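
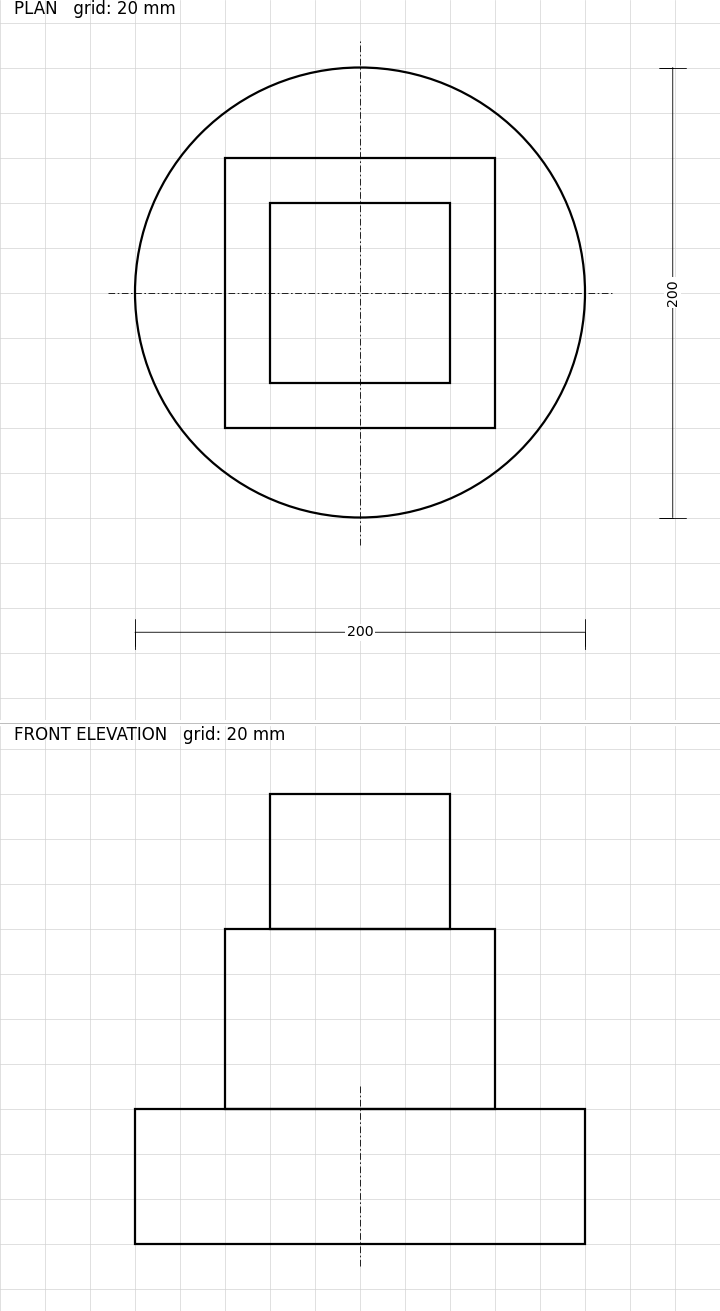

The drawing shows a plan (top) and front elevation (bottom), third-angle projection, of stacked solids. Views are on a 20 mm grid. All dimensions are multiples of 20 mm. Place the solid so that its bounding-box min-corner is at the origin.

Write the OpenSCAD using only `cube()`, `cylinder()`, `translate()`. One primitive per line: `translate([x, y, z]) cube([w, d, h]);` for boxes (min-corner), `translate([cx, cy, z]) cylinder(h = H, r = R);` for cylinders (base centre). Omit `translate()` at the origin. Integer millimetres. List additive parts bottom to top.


translate([100, 100, 0]) cylinder(h = 60, r = 100);
translate([40, 40, 60]) cube([120, 120, 80]);
translate([60, 60, 140]) cube([80, 80, 60]);


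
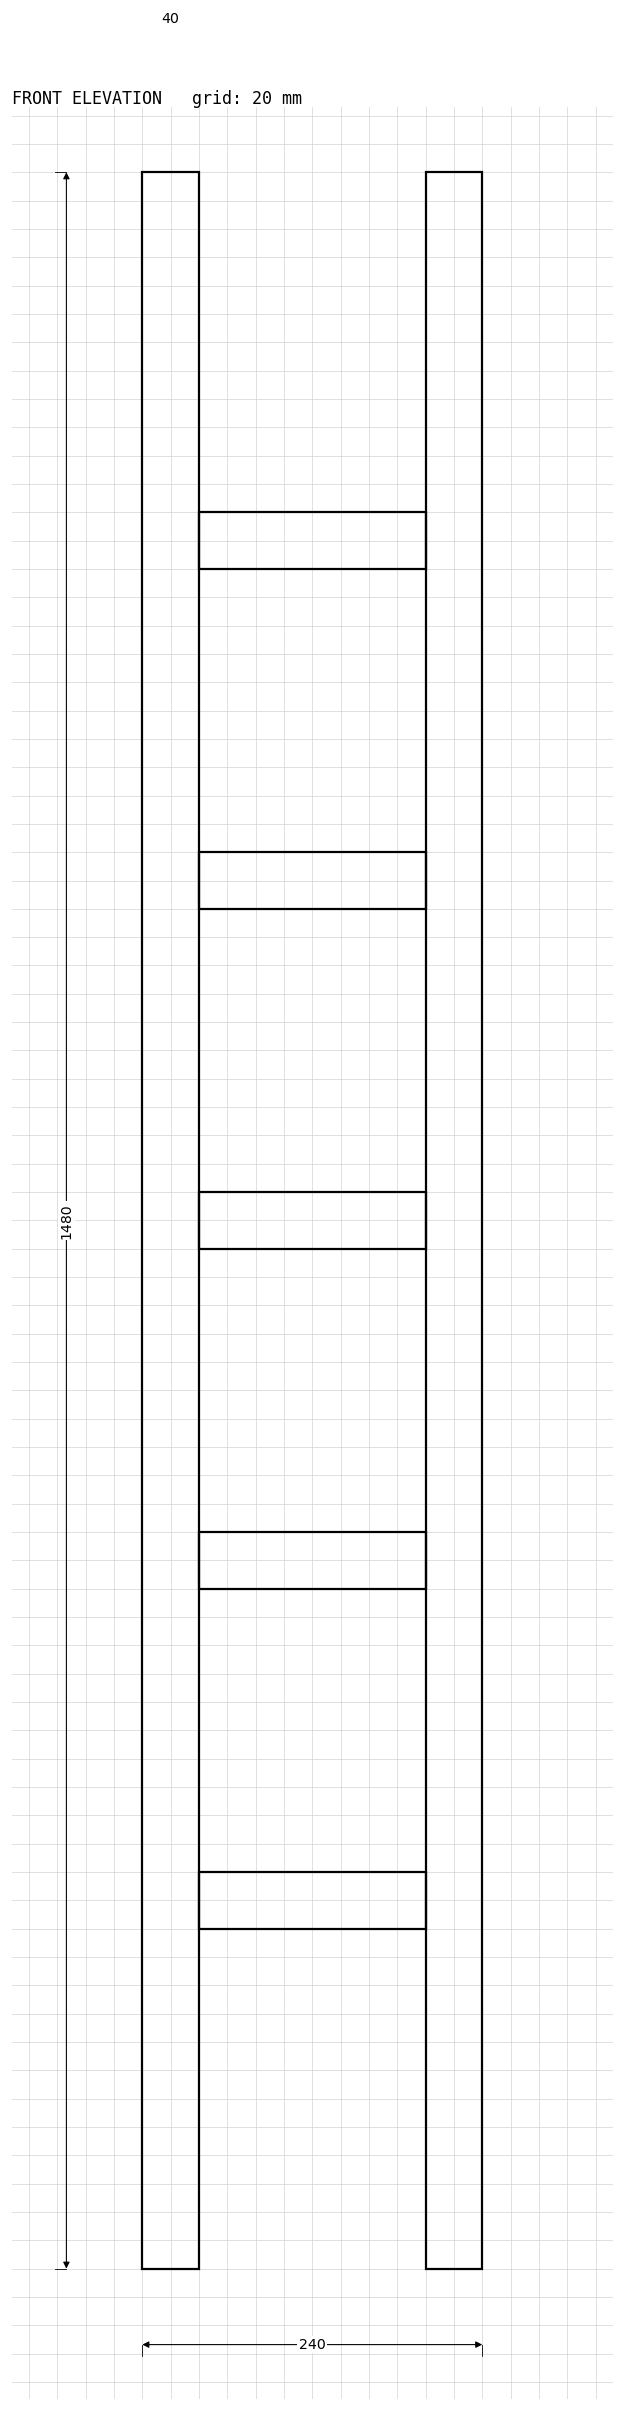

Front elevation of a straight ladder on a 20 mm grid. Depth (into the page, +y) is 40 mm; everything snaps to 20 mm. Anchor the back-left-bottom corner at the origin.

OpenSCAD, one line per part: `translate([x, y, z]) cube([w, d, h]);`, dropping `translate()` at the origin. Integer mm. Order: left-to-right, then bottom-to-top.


cube([40, 40, 1480]);
translate([40, 0, 240]) cube([160, 40, 40]);
translate([40, 0, 480]) cube([160, 40, 40]);
translate([40, 0, 720]) cube([160, 40, 40]);
translate([40, 0, 960]) cube([160, 40, 40]);
translate([40, 0, 1200]) cube([160, 40, 40]);
translate([200, 0, 0]) cube([40, 40, 1480]);


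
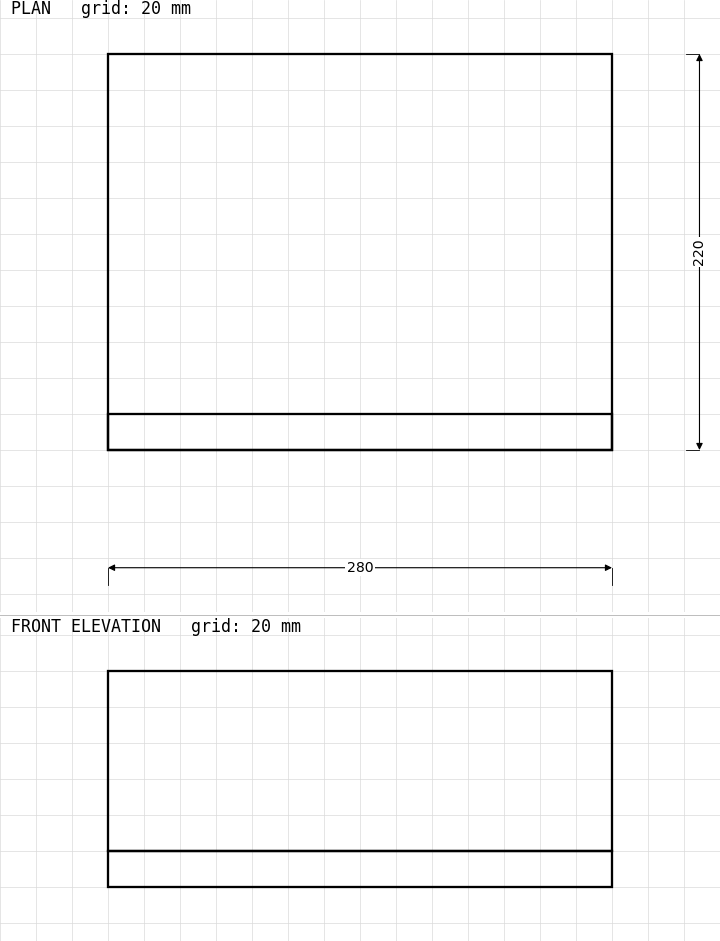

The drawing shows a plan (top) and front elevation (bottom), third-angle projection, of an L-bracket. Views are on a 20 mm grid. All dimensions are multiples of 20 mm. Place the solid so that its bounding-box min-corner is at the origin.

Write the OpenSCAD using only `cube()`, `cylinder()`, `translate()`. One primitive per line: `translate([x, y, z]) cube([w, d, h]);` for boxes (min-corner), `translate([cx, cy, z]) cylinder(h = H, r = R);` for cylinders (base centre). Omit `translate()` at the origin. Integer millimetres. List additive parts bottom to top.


cube([280, 220, 20]);
translate([0, 0, 20]) cube([280, 20, 100]);


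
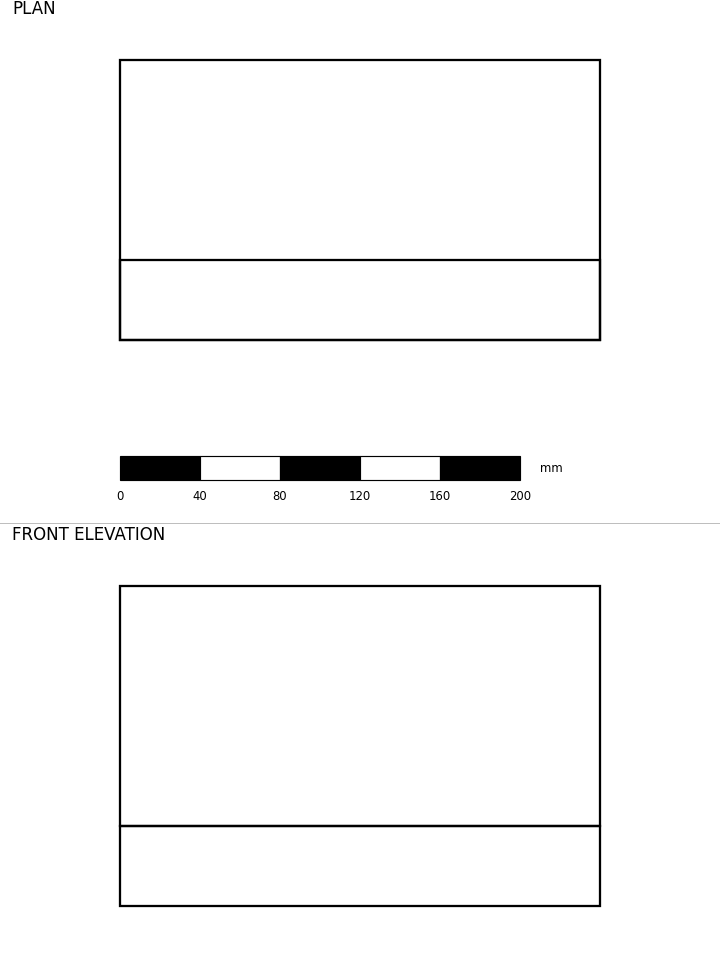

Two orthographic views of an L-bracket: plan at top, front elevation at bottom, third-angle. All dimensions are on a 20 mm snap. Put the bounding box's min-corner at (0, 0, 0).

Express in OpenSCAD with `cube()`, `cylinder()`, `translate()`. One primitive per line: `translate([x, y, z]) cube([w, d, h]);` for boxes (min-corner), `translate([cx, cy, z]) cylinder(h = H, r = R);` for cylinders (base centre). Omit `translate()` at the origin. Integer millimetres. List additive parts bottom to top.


cube([240, 140, 40]);
translate([0, 0, 40]) cube([240, 40, 120]);


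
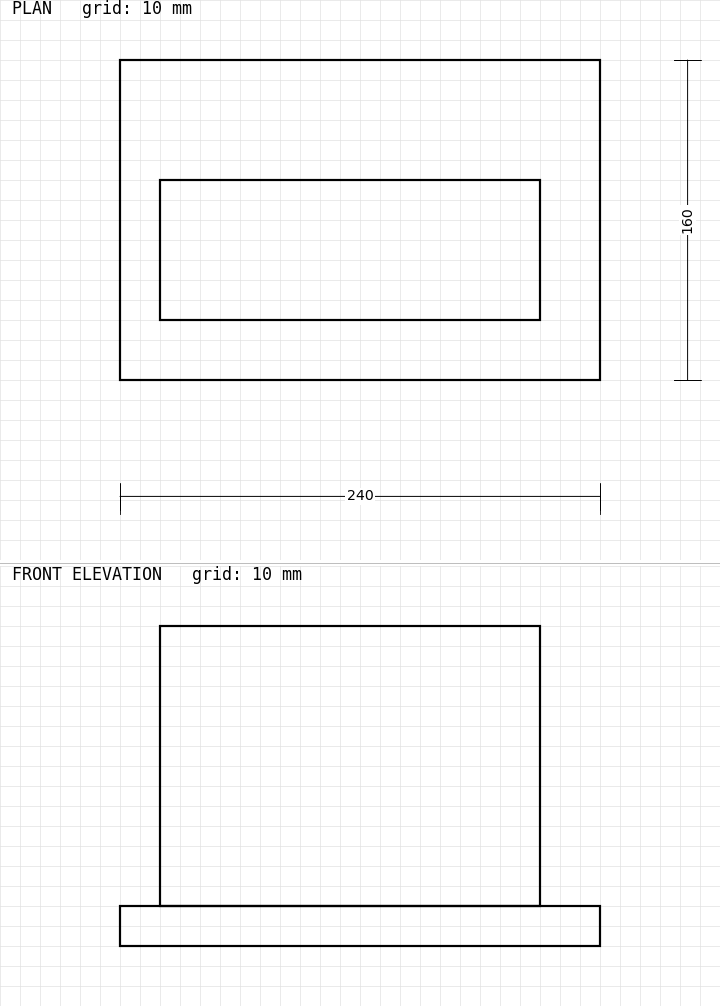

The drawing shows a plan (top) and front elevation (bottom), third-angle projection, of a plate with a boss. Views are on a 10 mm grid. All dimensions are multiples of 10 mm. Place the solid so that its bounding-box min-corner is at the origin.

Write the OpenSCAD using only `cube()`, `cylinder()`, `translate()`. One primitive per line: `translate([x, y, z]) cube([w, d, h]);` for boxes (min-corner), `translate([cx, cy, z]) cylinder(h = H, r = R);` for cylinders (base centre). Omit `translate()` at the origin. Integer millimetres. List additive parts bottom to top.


cube([240, 160, 20]);
translate([20, 30, 20]) cube([190, 70, 140]);


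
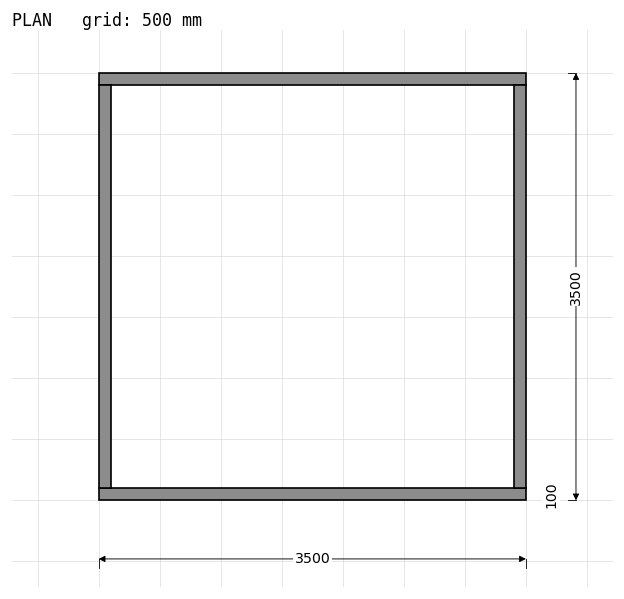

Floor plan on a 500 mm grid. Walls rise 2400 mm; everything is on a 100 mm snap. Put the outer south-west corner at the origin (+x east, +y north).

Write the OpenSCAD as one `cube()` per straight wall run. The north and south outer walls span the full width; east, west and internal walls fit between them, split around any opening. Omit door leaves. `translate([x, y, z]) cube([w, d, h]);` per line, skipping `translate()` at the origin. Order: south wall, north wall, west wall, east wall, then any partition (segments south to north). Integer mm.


cube([3500, 100, 2400]);
translate([0, 3400, 0]) cube([3500, 100, 2400]);
translate([0, 100, 0]) cube([100, 3300, 2400]);
translate([3400, 100, 0]) cube([100, 3300, 2400]);


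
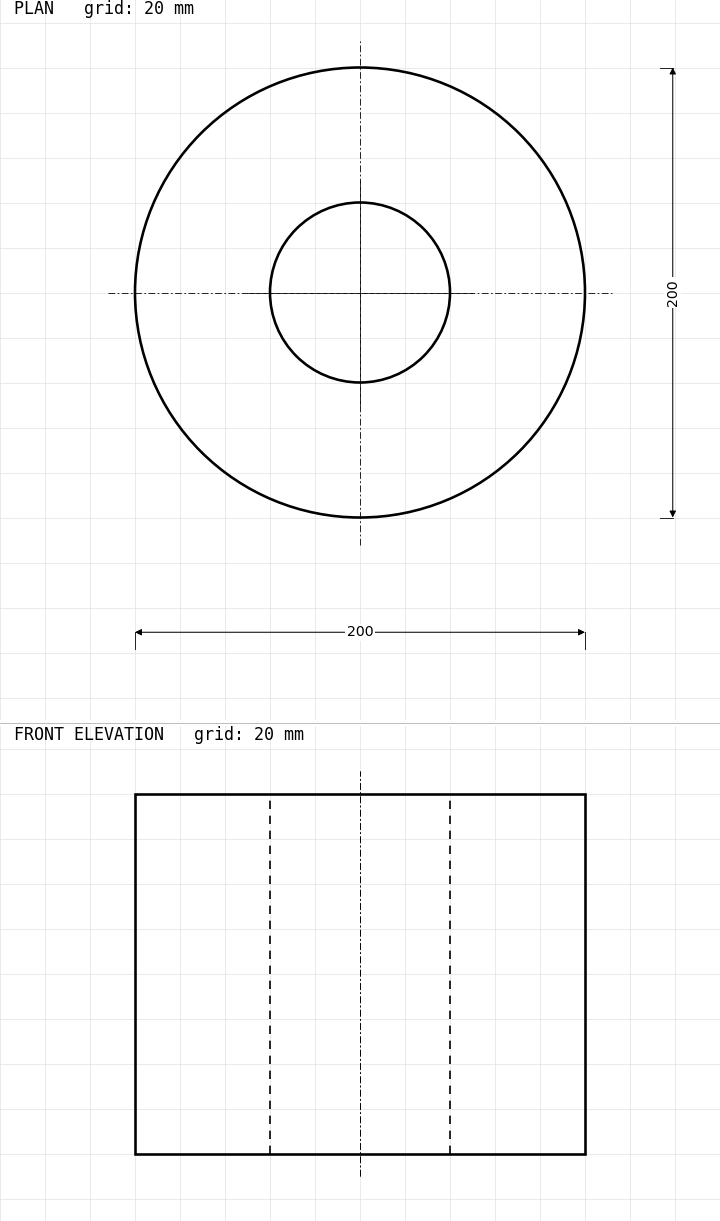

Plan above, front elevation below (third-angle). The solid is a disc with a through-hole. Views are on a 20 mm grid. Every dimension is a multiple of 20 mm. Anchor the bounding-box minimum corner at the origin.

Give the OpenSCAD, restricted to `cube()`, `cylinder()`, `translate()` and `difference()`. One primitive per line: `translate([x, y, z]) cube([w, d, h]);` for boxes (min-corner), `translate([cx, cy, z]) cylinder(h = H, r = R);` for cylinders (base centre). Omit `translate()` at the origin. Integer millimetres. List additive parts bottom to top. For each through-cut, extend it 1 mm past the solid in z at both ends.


difference() {
  translate([100, 100, 0]) cylinder(h = 160, r = 100);
  translate([100, 100, -1]) cylinder(h = 162, r = 40);
}


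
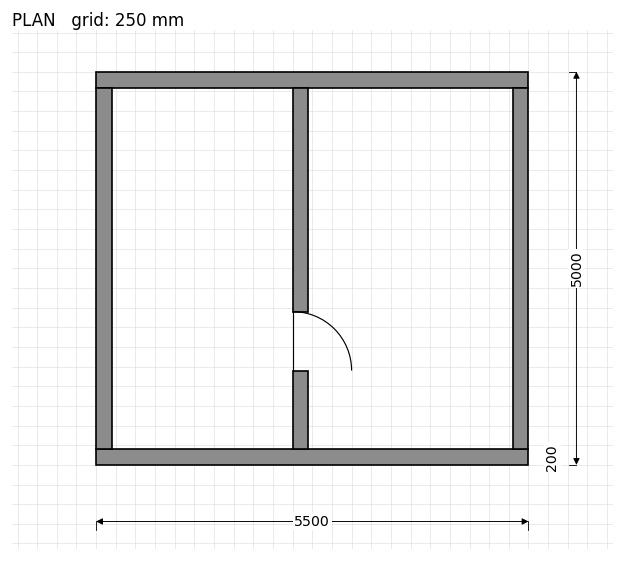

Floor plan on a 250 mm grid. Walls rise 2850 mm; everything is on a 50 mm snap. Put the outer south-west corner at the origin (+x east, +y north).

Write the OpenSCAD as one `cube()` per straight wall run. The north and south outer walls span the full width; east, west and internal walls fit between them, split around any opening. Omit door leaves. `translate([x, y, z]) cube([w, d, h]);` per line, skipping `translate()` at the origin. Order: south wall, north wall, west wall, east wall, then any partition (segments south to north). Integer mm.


cube([5500, 200, 2850]);
translate([0, 4800, 0]) cube([5500, 200, 2850]);
translate([0, 200, 0]) cube([200, 4600, 2850]);
translate([5300, 200, 0]) cube([200, 4600, 2850]);
translate([2500, 200, 0]) cube([200, 1000, 2850]);
translate([2500, 1950, 0]) cube([200, 2850, 2850]);


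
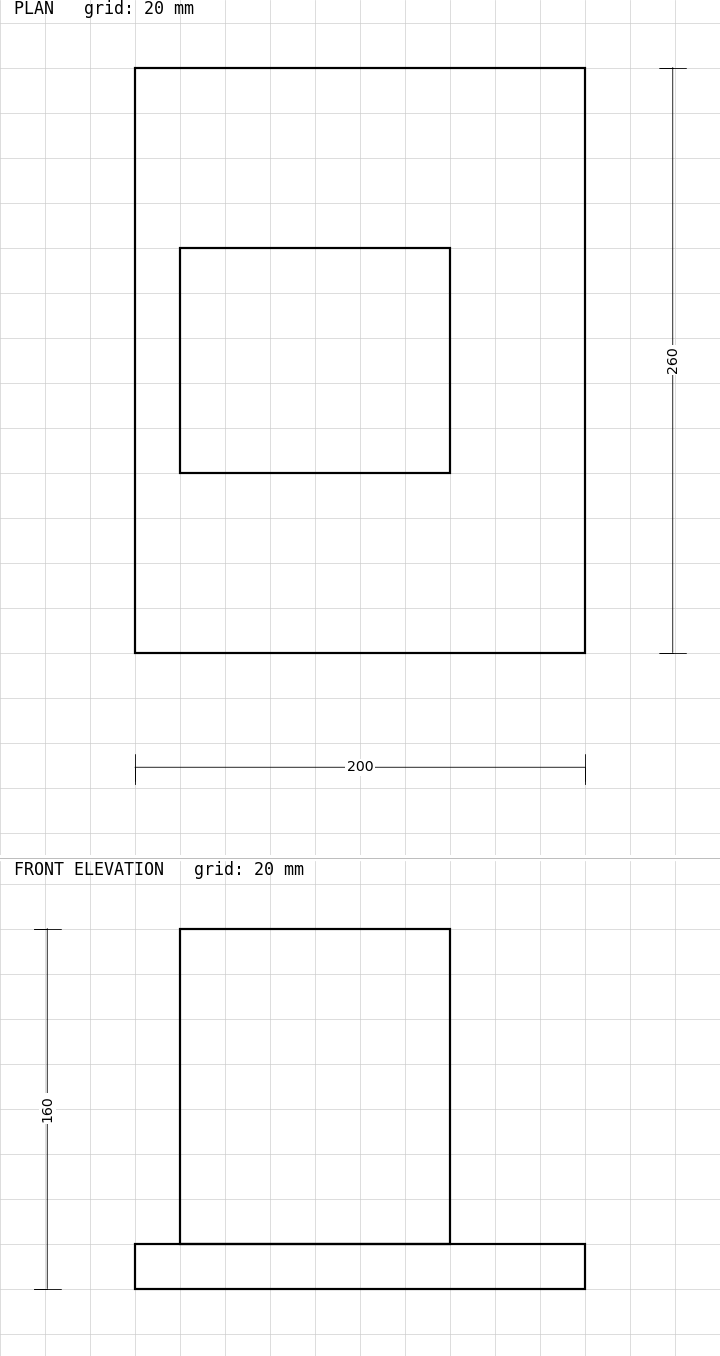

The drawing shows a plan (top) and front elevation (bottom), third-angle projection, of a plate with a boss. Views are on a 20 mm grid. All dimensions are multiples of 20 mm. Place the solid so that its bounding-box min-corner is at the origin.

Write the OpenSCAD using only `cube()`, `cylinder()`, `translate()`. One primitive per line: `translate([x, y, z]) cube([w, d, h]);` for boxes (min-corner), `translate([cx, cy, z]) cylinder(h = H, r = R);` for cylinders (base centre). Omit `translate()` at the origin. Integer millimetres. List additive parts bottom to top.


cube([200, 260, 20]);
translate([20, 80, 20]) cube([120, 100, 140]);


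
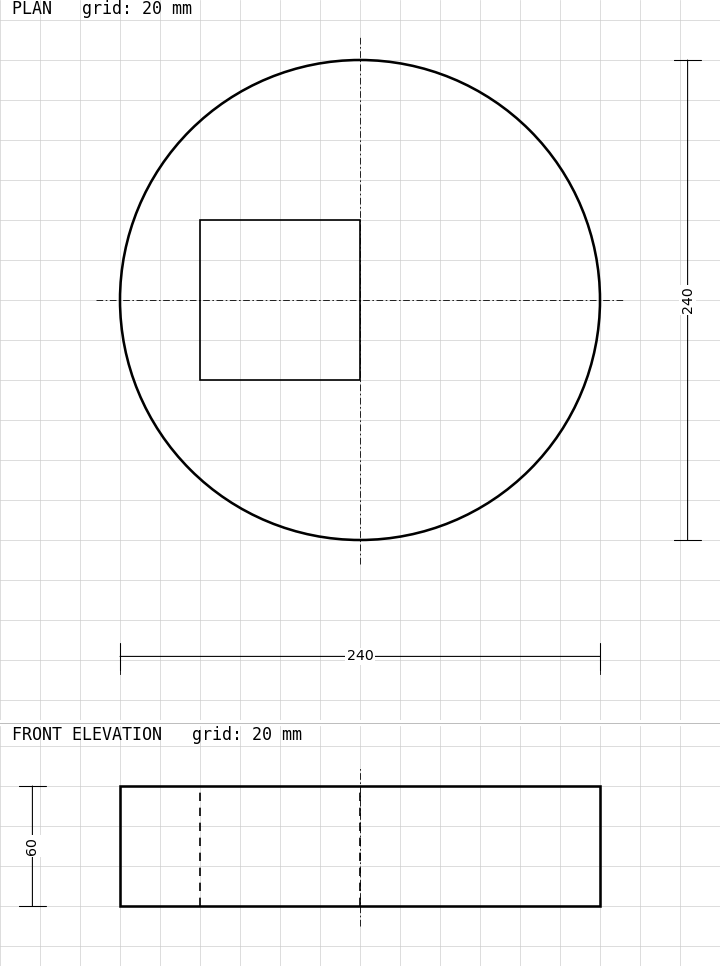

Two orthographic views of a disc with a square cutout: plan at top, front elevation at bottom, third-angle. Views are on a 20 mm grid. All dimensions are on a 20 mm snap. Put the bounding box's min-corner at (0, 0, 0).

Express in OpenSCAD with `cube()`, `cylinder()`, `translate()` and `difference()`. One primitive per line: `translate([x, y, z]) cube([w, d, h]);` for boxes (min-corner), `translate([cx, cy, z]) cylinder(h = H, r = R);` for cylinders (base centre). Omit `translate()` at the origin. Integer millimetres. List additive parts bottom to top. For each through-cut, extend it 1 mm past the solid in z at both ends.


difference() {
  translate([120, 120, 0]) cylinder(h = 60, r = 120);
  translate([40, 80, -1]) cube([80, 80, 62]);
}


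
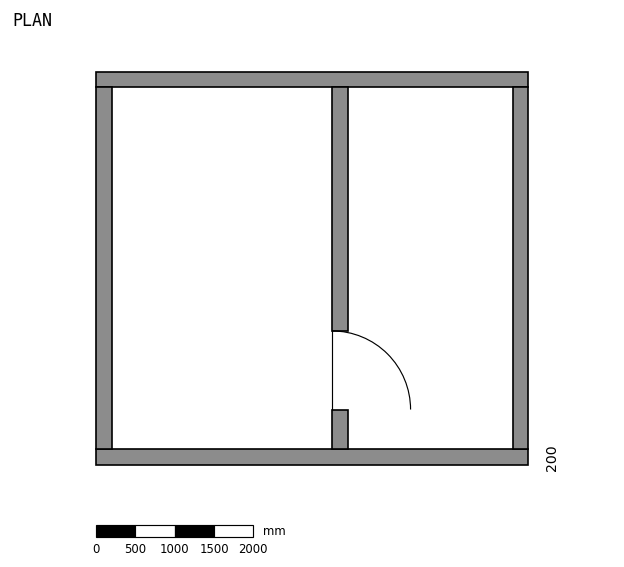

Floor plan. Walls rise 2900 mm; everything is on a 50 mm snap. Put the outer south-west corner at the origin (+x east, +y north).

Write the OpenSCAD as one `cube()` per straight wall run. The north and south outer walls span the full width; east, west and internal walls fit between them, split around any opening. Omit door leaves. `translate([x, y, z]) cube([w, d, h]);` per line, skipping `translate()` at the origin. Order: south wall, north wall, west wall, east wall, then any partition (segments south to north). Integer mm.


cube([5500, 200, 2900]);
translate([0, 4800, 0]) cube([5500, 200, 2900]);
translate([0, 200, 0]) cube([200, 4600, 2900]);
translate([5300, 200, 0]) cube([200, 4600, 2900]);
translate([3000, 200, 0]) cube([200, 500, 2900]);
translate([3000, 1700, 0]) cube([200, 3100, 2900]);


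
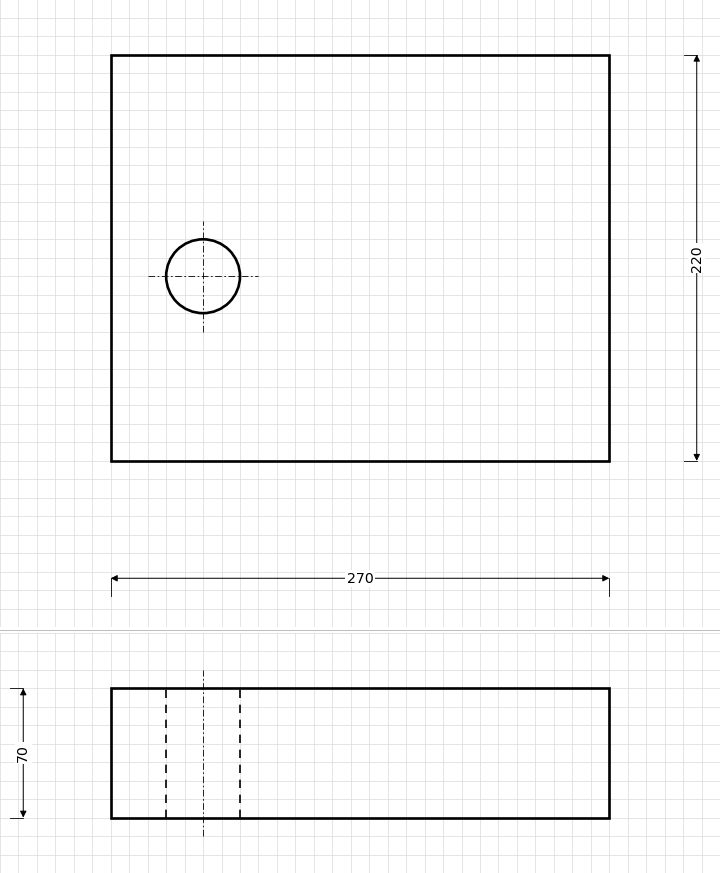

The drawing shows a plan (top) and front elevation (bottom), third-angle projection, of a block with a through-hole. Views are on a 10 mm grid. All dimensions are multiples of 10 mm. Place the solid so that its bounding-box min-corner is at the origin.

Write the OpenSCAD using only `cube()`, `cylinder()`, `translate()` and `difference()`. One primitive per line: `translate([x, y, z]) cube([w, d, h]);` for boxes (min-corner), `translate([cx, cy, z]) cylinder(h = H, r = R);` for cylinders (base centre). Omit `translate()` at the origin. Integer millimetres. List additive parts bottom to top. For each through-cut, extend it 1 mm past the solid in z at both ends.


difference() {
  cube([270, 220, 70]);
  translate([50, 100, -1]) cylinder(h = 72, r = 20);
}


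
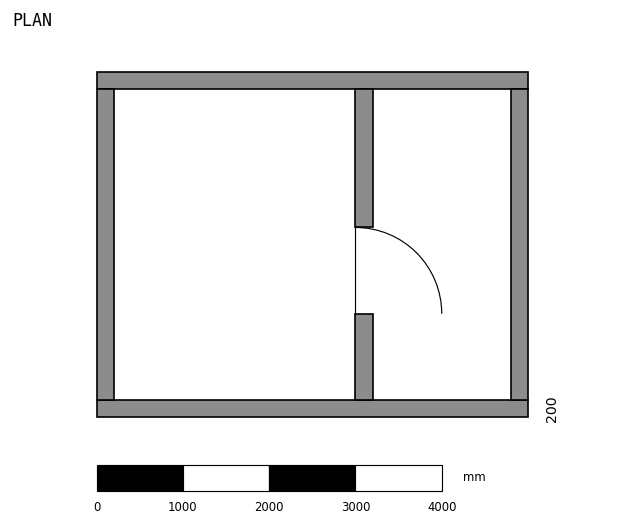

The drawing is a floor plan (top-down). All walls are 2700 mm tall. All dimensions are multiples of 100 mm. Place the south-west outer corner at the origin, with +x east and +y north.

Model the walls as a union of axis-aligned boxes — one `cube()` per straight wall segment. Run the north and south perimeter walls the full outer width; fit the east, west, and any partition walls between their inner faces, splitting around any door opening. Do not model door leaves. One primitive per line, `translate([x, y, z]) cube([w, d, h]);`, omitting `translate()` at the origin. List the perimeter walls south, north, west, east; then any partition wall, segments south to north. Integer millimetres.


cube([5000, 200, 2700]);
translate([0, 3800, 0]) cube([5000, 200, 2700]);
translate([0, 200, 0]) cube([200, 3600, 2700]);
translate([4800, 200, 0]) cube([200, 3600, 2700]);
translate([3000, 200, 0]) cube([200, 1000, 2700]);
translate([3000, 2200, 0]) cube([200, 1600, 2700]);


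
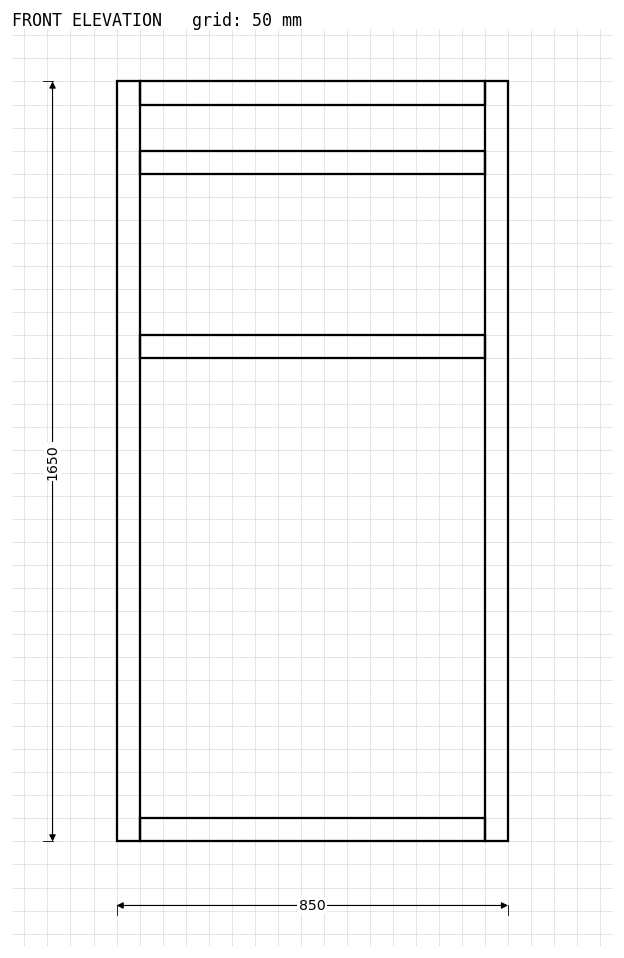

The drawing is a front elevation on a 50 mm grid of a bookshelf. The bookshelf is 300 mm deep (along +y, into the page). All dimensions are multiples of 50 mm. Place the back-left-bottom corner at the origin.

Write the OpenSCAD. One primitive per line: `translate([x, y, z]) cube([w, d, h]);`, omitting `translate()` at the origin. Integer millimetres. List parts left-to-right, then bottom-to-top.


cube([50, 300, 1650]);
translate([50, 0, 0]) cube([750, 300, 50]);
translate([50, 0, 1050]) cube([750, 300, 50]);
translate([50, 0, 1450]) cube([750, 300, 50]);
translate([50, 0, 1600]) cube([750, 300, 50]);
translate([800, 0, 0]) cube([50, 300, 1650]);


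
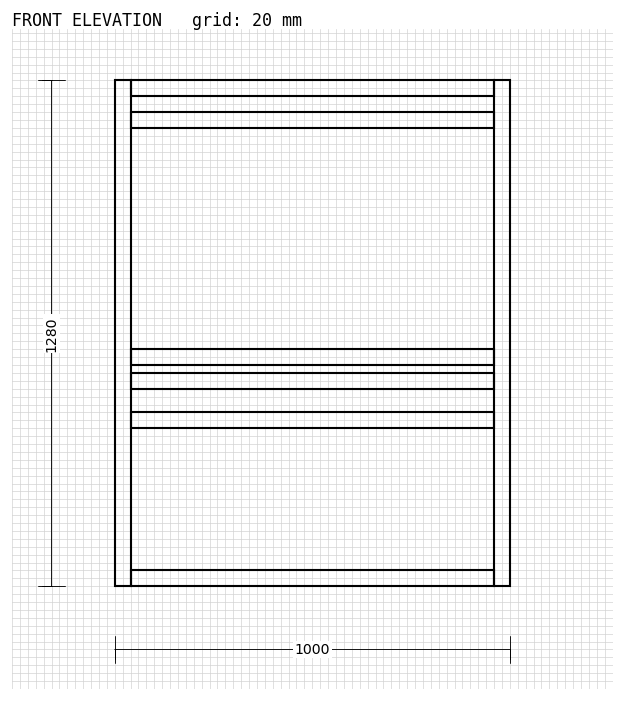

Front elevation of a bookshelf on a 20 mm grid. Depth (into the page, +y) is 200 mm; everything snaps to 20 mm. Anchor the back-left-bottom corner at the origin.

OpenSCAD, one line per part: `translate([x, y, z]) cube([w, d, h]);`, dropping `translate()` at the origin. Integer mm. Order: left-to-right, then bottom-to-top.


cube([40, 200, 1280]);
translate([40, 0, 0]) cube([920, 200, 40]);
translate([40, 0, 400]) cube([920, 200, 40]);
translate([40, 0, 500]) cube([920, 200, 40]);
translate([40, 0, 560]) cube([920, 200, 40]);
translate([40, 0, 1160]) cube([920, 200, 40]);
translate([40, 0, 1240]) cube([920, 200, 40]);
translate([960, 0, 0]) cube([40, 200, 1280]);


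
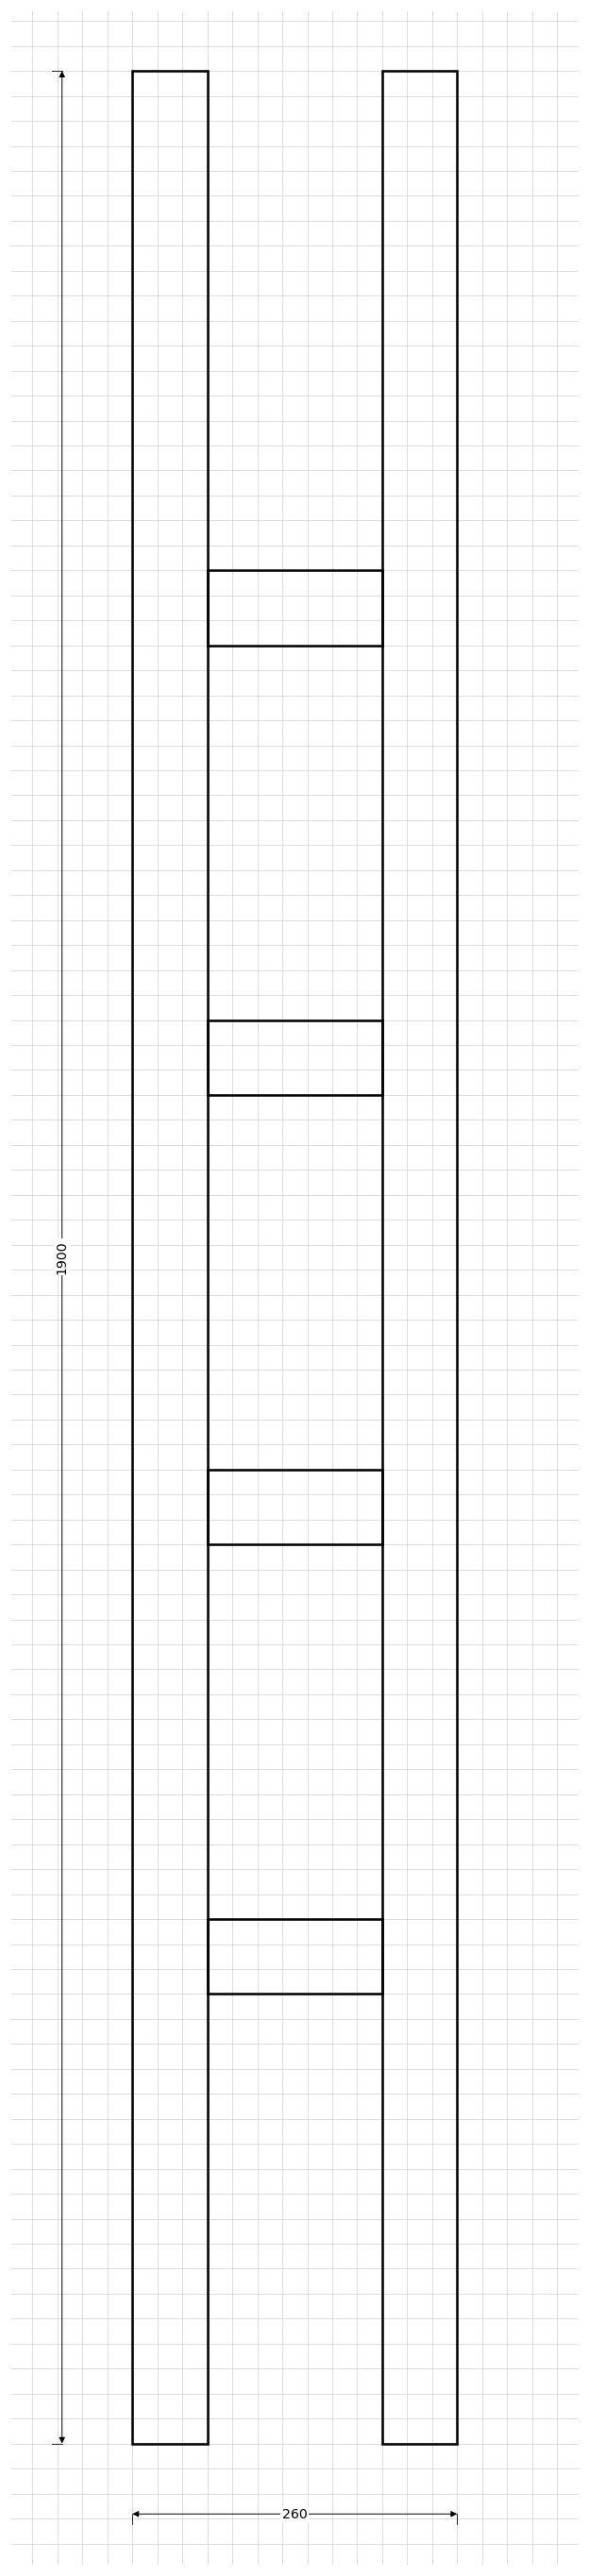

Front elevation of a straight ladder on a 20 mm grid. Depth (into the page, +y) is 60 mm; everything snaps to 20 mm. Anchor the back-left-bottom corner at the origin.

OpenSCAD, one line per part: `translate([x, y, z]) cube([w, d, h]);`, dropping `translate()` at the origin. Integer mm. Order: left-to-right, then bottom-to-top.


cube([60, 60, 1900]);
translate([60, 0, 360]) cube([140, 60, 60]);
translate([60, 0, 720]) cube([140, 60, 60]);
translate([60, 0, 1080]) cube([140, 60, 60]);
translate([60, 0, 1440]) cube([140, 60, 60]);
translate([200, 0, 0]) cube([60, 60, 1900]);


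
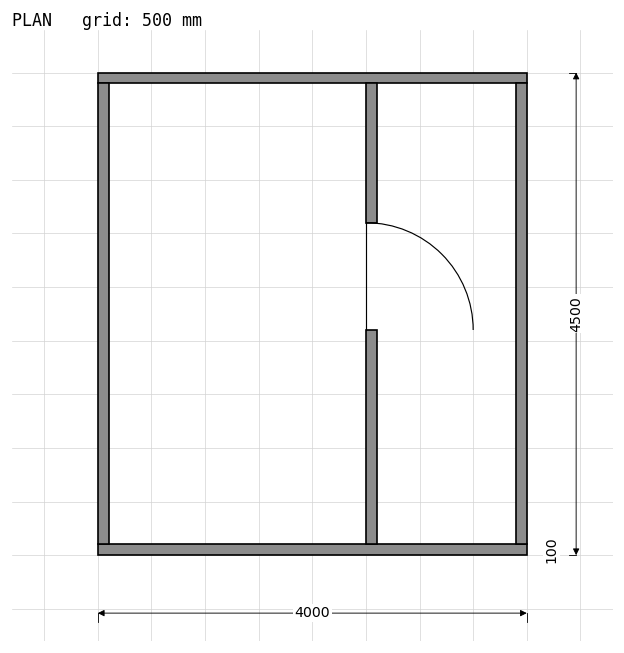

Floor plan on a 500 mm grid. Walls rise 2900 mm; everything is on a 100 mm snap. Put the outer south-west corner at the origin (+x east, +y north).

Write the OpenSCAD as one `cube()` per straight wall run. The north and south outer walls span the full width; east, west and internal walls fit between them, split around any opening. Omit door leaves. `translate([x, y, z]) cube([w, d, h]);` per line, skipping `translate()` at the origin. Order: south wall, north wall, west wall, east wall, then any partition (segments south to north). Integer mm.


cube([4000, 100, 2900]);
translate([0, 4400, 0]) cube([4000, 100, 2900]);
translate([0, 100, 0]) cube([100, 4300, 2900]);
translate([3900, 100, 0]) cube([100, 4300, 2900]);
translate([2500, 100, 0]) cube([100, 2000, 2900]);
translate([2500, 3100, 0]) cube([100, 1300, 2900]);


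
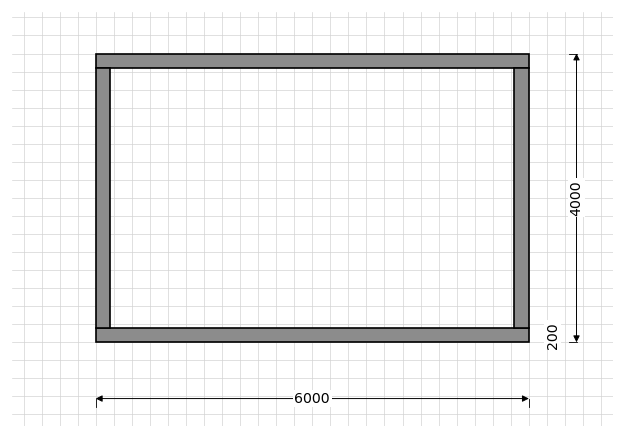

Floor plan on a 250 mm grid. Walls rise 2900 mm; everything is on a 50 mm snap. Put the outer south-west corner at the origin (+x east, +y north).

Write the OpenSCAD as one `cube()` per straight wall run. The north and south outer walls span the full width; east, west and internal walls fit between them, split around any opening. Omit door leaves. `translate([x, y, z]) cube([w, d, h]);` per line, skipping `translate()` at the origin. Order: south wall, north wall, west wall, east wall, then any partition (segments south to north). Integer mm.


cube([6000, 200, 2900]);
translate([0, 3800, 0]) cube([6000, 200, 2900]);
translate([0, 200, 0]) cube([200, 3600, 2900]);
translate([5800, 200, 0]) cube([200, 3600, 2900]);


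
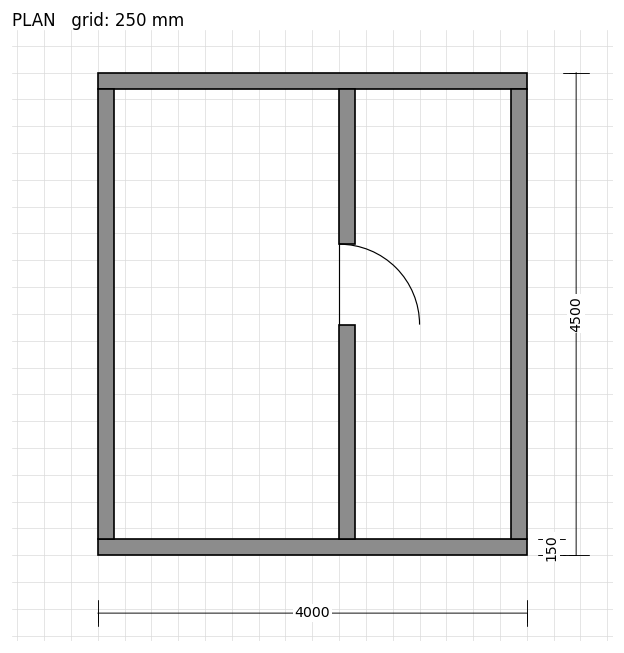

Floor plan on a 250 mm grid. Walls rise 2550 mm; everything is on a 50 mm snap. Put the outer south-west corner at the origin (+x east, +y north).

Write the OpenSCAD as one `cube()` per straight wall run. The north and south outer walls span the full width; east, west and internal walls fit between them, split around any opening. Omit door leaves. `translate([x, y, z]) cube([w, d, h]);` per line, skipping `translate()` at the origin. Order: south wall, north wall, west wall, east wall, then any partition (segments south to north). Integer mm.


cube([4000, 150, 2550]);
translate([0, 4350, 0]) cube([4000, 150, 2550]);
translate([0, 150, 0]) cube([150, 4200, 2550]);
translate([3850, 150, 0]) cube([150, 4200, 2550]);
translate([2250, 150, 0]) cube([150, 2000, 2550]);
translate([2250, 2900, 0]) cube([150, 1450, 2550]);


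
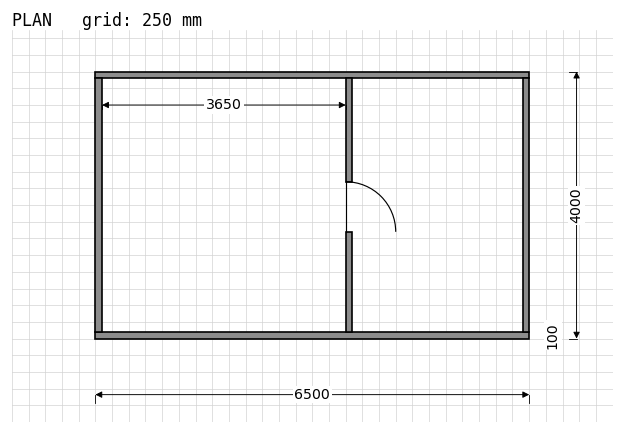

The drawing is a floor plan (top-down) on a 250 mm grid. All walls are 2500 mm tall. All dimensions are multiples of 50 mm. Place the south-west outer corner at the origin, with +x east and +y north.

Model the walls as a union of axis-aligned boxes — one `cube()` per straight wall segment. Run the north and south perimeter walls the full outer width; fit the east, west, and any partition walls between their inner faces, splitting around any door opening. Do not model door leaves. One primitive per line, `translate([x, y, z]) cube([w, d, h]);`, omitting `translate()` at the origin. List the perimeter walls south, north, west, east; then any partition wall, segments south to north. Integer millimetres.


cube([6500, 100, 2500]);
translate([0, 3900, 0]) cube([6500, 100, 2500]);
translate([0, 100, 0]) cube([100, 3800, 2500]);
translate([6400, 100, 0]) cube([100, 3800, 2500]);
translate([3750, 100, 0]) cube([100, 1500, 2500]);
translate([3750, 2350, 0]) cube([100, 1550, 2500]);


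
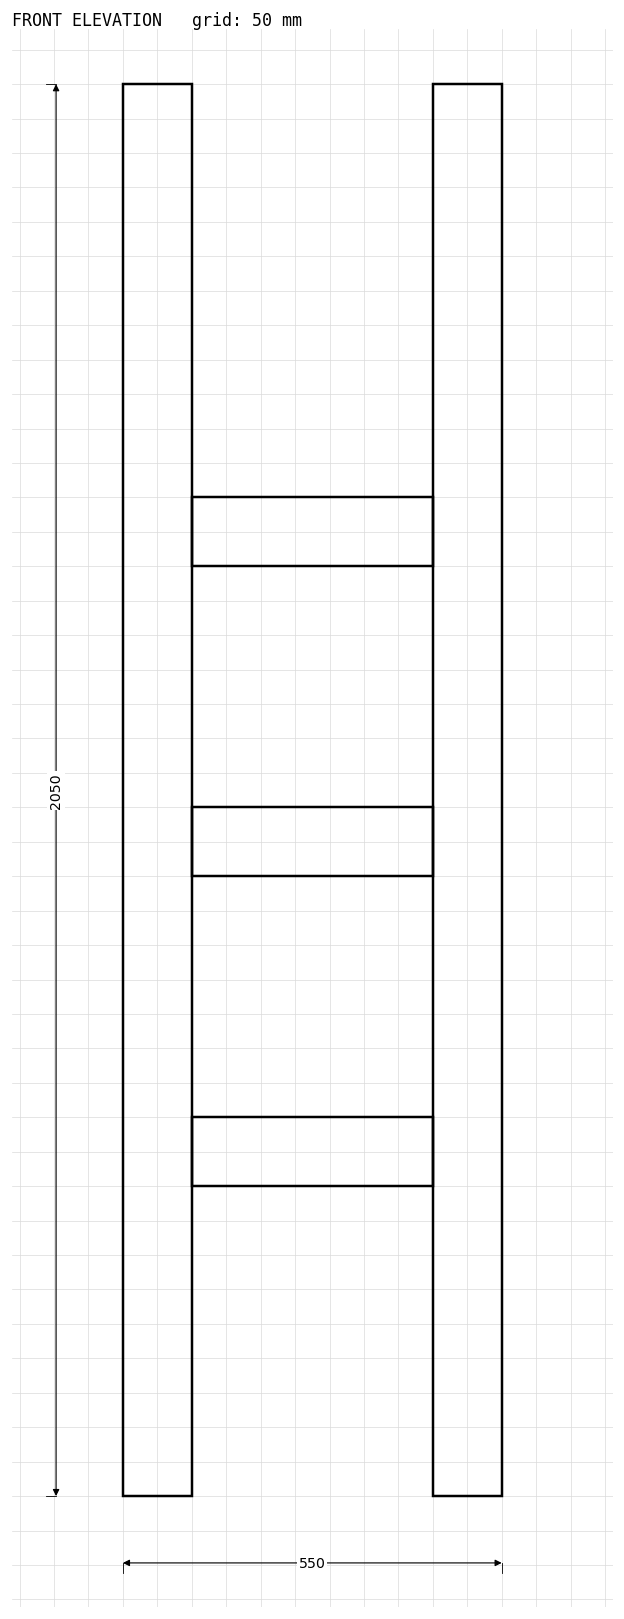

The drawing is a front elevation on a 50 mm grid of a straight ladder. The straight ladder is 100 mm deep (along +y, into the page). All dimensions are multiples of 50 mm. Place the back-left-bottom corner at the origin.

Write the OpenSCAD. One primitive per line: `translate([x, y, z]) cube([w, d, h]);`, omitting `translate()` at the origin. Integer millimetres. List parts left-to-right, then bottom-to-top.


cube([100, 100, 2050]);
translate([100, 0, 450]) cube([350, 100, 100]);
translate([100, 0, 900]) cube([350, 100, 100]);
translate([100, 0, 1350]) cube([350, 100, 100]);
translate([450, 0, 0]) cube([100, 100, 2050]);


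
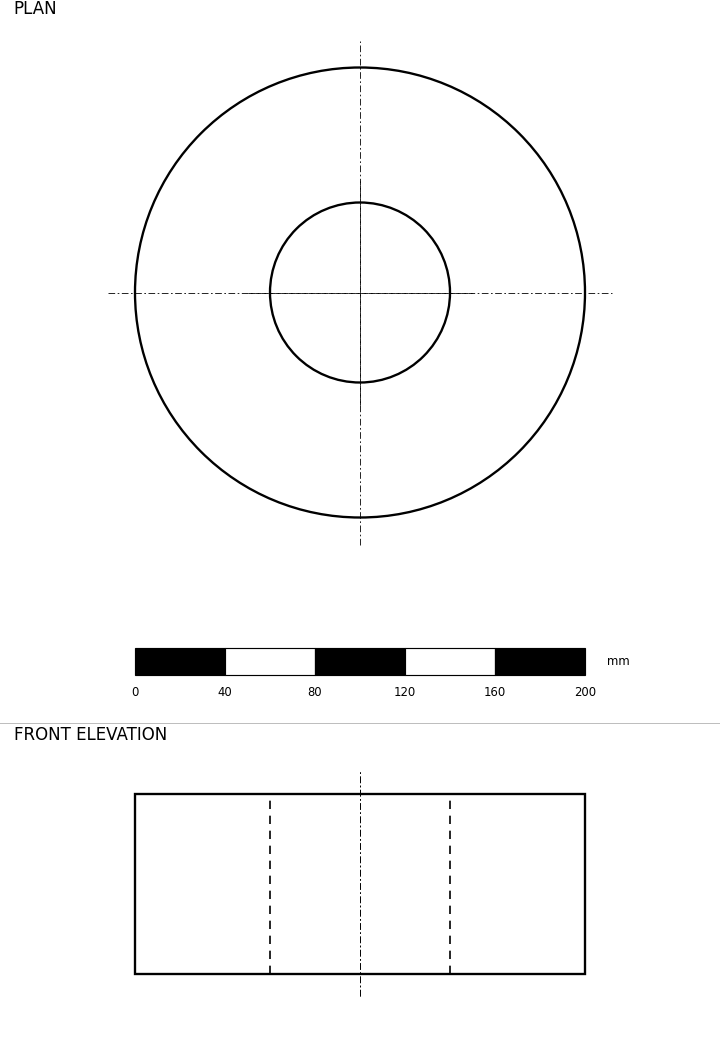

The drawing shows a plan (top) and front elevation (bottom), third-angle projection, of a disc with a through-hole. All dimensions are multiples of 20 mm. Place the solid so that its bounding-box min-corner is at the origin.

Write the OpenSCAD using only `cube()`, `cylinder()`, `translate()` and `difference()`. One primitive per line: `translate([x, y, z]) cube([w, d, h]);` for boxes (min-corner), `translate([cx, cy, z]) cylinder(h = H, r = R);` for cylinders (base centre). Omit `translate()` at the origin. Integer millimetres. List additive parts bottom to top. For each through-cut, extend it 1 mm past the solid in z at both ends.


difference() {
  translate([100, 100, 0]) cylinder(h = 80, r = 100);
  translate([100, 100, -1]) cylinder(h = 82, r = 40);
}


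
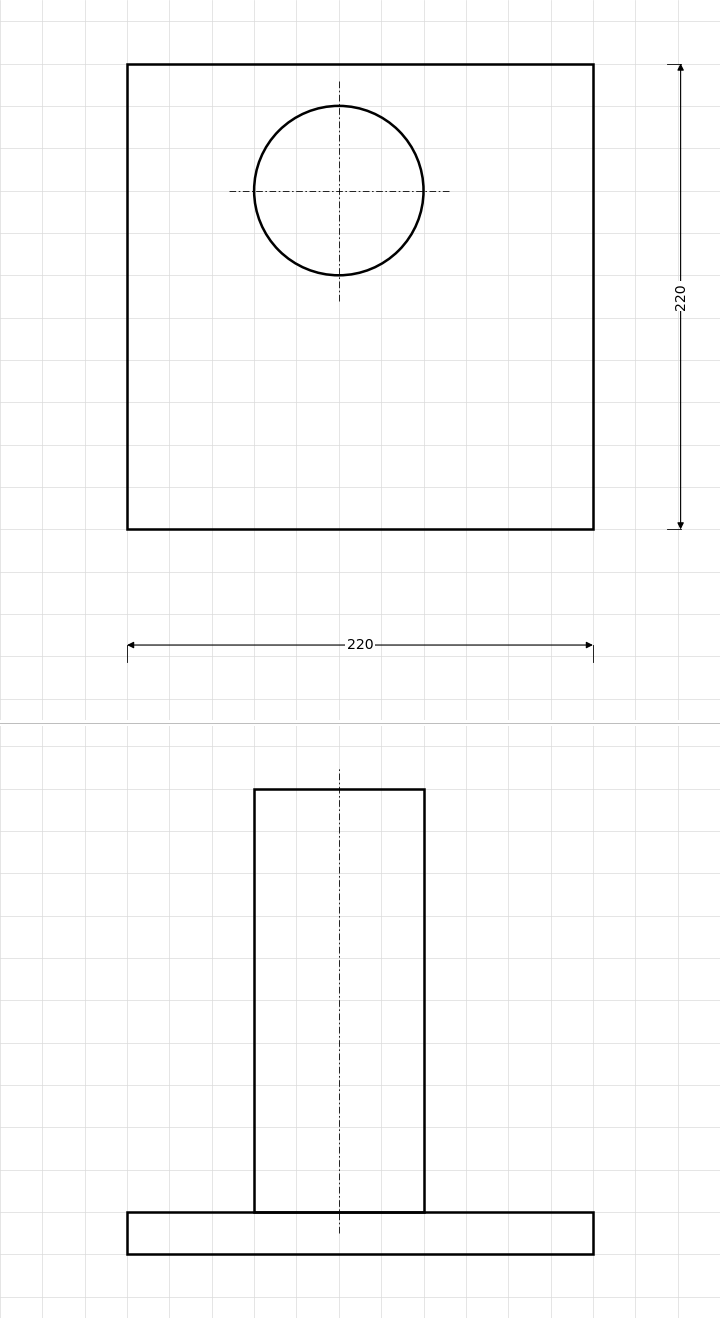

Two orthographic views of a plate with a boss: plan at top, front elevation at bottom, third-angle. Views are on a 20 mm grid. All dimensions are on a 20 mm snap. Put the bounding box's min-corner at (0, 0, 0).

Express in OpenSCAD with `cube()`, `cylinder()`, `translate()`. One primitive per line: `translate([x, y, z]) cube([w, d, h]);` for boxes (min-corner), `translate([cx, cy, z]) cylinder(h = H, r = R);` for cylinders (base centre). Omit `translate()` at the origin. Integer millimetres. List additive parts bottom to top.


cube([220, 220, 20]);
translate([100, 160, 20]) cylinder(h = 200, r = 40);


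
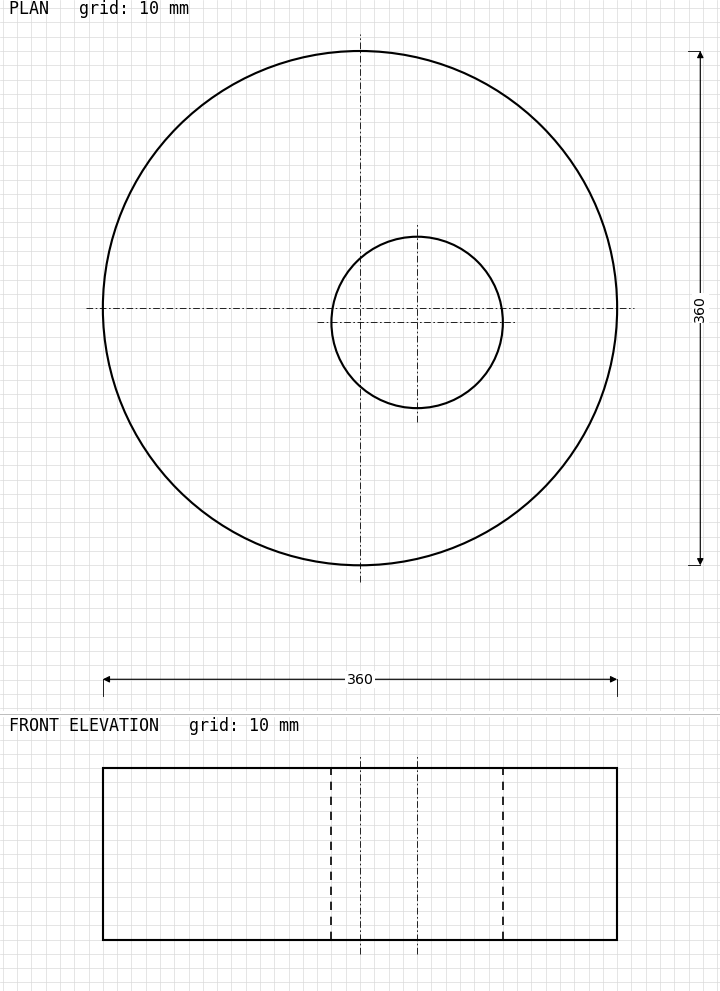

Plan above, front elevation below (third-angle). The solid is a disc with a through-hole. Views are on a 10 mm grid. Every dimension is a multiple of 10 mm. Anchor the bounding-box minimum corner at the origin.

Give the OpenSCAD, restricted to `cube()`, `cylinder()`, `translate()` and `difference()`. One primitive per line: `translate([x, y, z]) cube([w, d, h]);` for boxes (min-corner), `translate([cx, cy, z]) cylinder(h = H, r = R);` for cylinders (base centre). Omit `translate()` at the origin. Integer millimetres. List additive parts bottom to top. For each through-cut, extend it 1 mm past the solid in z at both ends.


difference() {
  translate([180, 180, 0]) cylinder(h = 120, r = 180);
  translate([220, 170, -1]) cylinder(h = 122, r = 60);
}


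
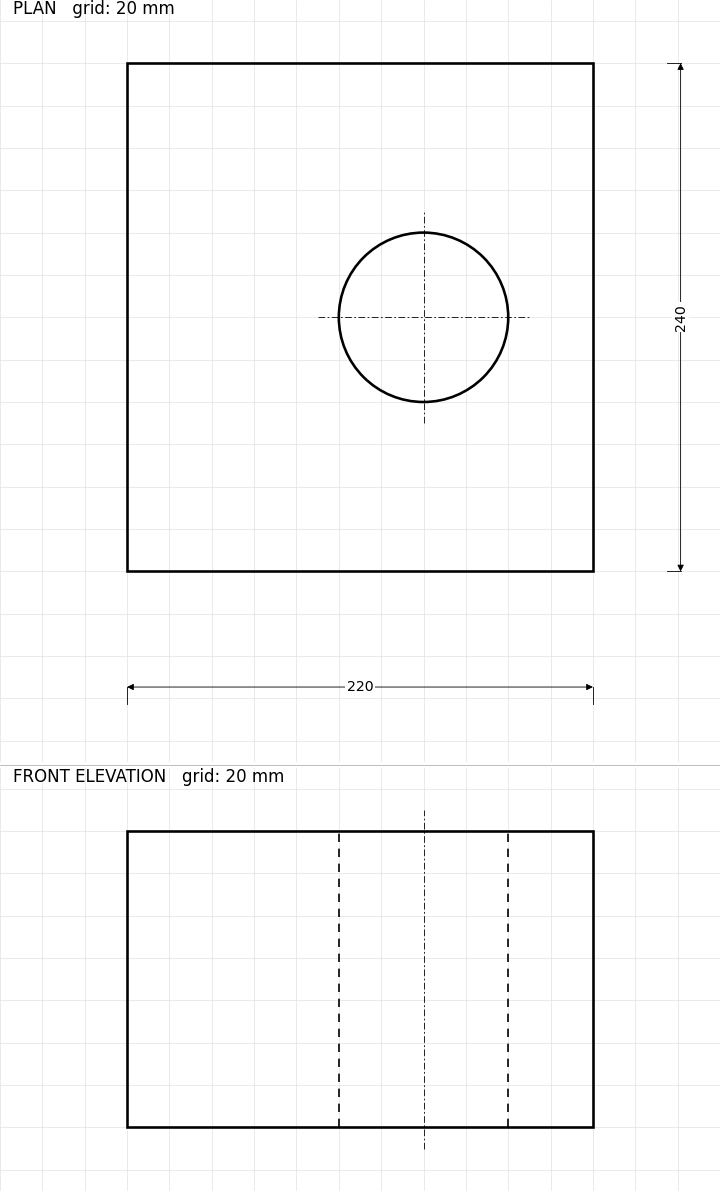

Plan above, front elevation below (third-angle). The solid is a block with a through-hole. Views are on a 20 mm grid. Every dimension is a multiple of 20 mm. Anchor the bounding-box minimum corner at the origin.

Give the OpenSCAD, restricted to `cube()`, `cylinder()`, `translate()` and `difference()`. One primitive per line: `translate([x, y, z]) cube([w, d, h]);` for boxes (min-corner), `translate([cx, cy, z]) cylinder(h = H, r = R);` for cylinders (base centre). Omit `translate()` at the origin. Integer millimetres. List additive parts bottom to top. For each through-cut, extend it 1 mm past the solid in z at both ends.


difference() {
  cube([220, 240, 140]);
  translate([140, 120, -1]) cylinder(h = 142, r = 40);
}


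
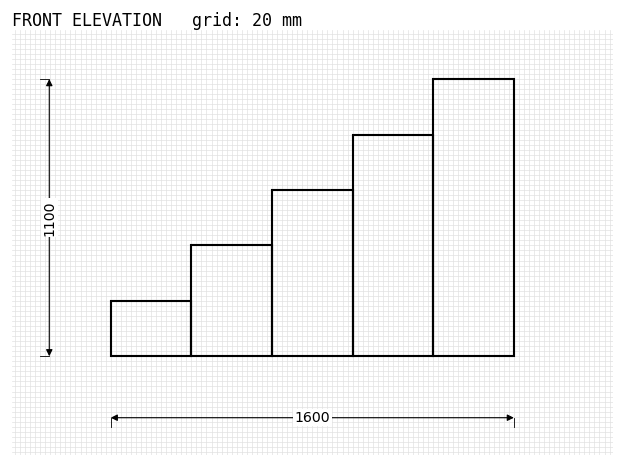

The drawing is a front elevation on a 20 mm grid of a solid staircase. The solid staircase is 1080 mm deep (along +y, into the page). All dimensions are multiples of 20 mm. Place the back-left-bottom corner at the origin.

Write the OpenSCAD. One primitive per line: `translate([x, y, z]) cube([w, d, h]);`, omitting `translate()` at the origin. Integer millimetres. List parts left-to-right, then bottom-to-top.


cube([320, 1080, 220]);
translate([320, 0, 0]) cube([320, 1080, 440]);
translate([640, 0, 0]) cube([320, 1080, 660]);
translate([960, 0, 0]) cube([320, 1080, 880]);
translate([1280, 0, 0]) cube([320, 1080, 1100]);


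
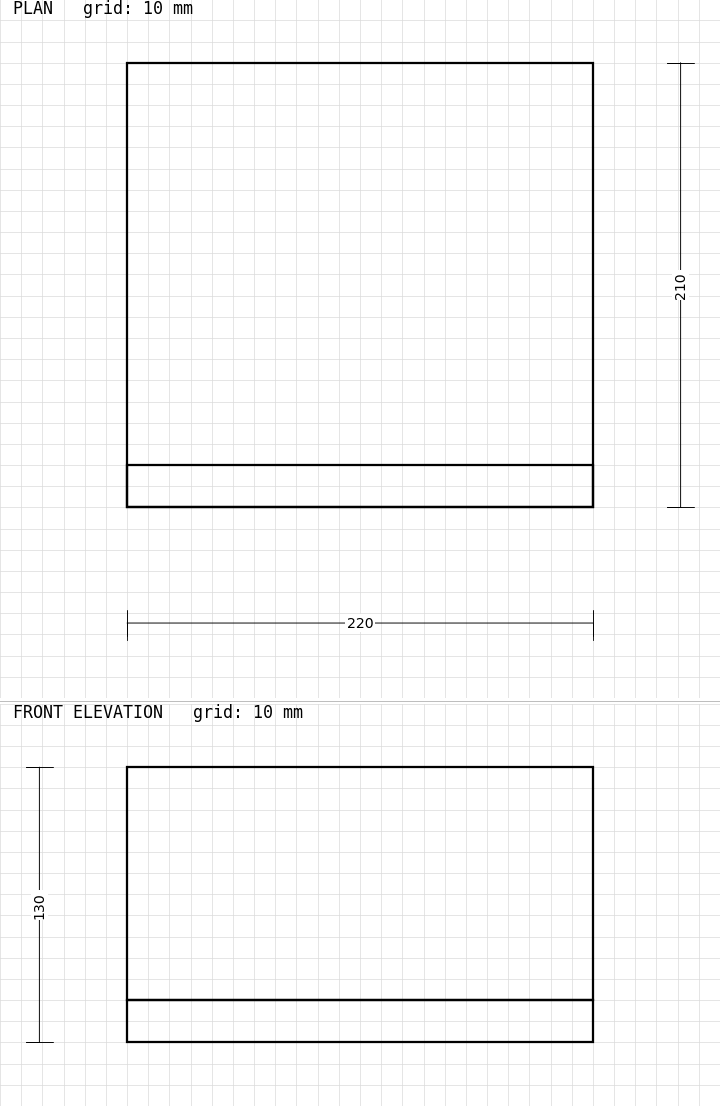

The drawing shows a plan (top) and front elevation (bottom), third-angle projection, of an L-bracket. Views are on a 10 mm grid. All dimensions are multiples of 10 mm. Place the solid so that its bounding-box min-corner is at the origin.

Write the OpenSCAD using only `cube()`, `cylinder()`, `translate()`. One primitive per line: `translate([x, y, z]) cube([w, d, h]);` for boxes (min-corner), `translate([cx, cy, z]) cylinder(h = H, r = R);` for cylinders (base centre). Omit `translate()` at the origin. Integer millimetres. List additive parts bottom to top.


cube([220, 210, 20]);
translate([0, 0, 20]) cube([220, 20, 110]);


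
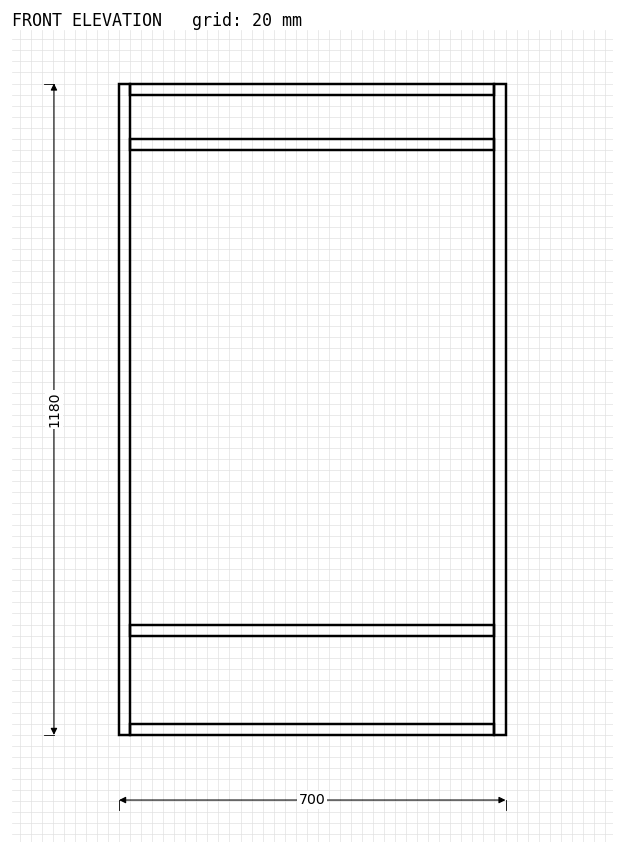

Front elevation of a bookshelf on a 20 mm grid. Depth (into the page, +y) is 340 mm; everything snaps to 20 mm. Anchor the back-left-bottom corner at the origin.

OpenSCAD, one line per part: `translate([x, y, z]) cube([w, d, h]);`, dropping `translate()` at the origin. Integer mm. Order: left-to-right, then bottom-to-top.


cube([20, 340, 1180]);
translate([20, 0, 0]) cube([660, 340, 20]);
translate([20, 0, 180]) cube([660, 340, 20]);
translate([20, 0, 1060]) cube([660, 340, 20]);
translate([20, 0, 1160]) cube([660, 340, 20]);
translate([680, 0, 0]) cube([20, 340, 1180]);


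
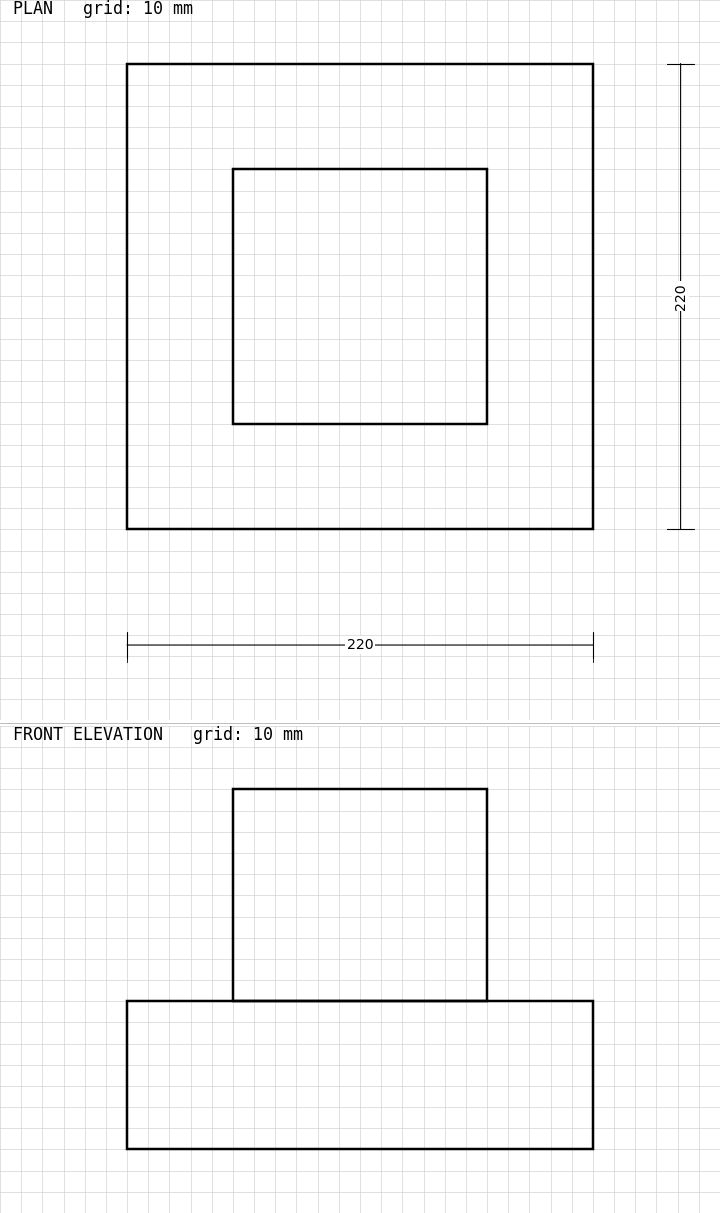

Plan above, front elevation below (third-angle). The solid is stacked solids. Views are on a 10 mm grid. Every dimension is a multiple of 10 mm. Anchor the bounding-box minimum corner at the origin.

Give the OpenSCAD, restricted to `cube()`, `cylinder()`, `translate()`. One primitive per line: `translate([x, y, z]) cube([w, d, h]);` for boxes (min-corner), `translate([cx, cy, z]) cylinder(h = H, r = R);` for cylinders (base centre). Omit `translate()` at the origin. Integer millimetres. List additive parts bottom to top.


cube([220, 220, 70]);
translate([50, 50, 70]) cube([120, 120, 100]);


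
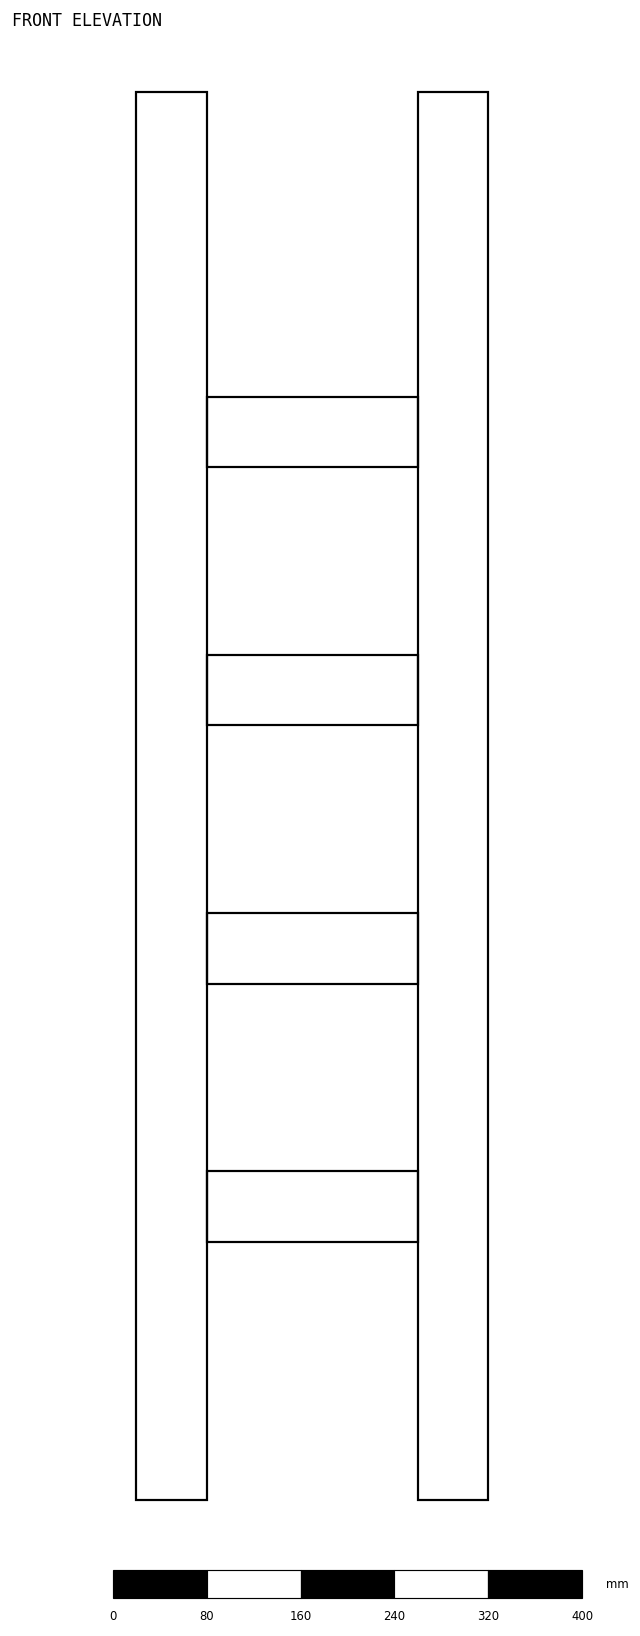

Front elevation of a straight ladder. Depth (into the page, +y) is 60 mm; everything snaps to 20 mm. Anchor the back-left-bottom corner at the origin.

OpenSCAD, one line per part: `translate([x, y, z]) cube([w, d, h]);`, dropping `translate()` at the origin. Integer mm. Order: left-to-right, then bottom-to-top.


cube([60, 60, 1200]);
translate([60, 0, 220]) cube([180, 60, 60]);
translate([60, 0, 440]) cube([180, 60, 60]);
translate([60, 0, 660]) cube([180, 60, 60]);
translate([60, 0, 880]) cube([180, 60, 60]);
translate([240, 0, 0]) cube([60, 60, 1200]);


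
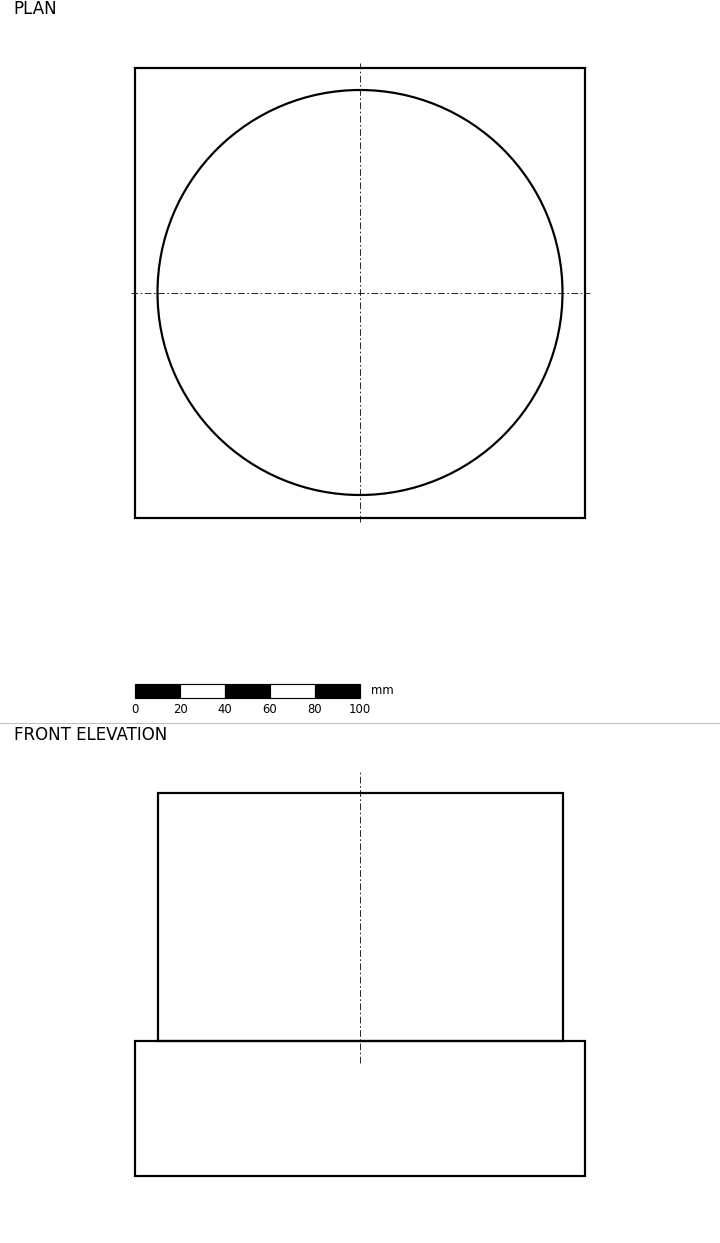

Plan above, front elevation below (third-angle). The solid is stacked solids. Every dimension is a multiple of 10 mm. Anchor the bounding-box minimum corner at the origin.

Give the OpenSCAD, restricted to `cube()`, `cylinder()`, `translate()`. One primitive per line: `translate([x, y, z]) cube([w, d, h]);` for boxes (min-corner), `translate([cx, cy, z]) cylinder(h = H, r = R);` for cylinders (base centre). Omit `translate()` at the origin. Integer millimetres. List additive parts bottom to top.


cube([200, 200, 60]);
translate([100, 100, 60]) cylinder(h = 110, r = 90);


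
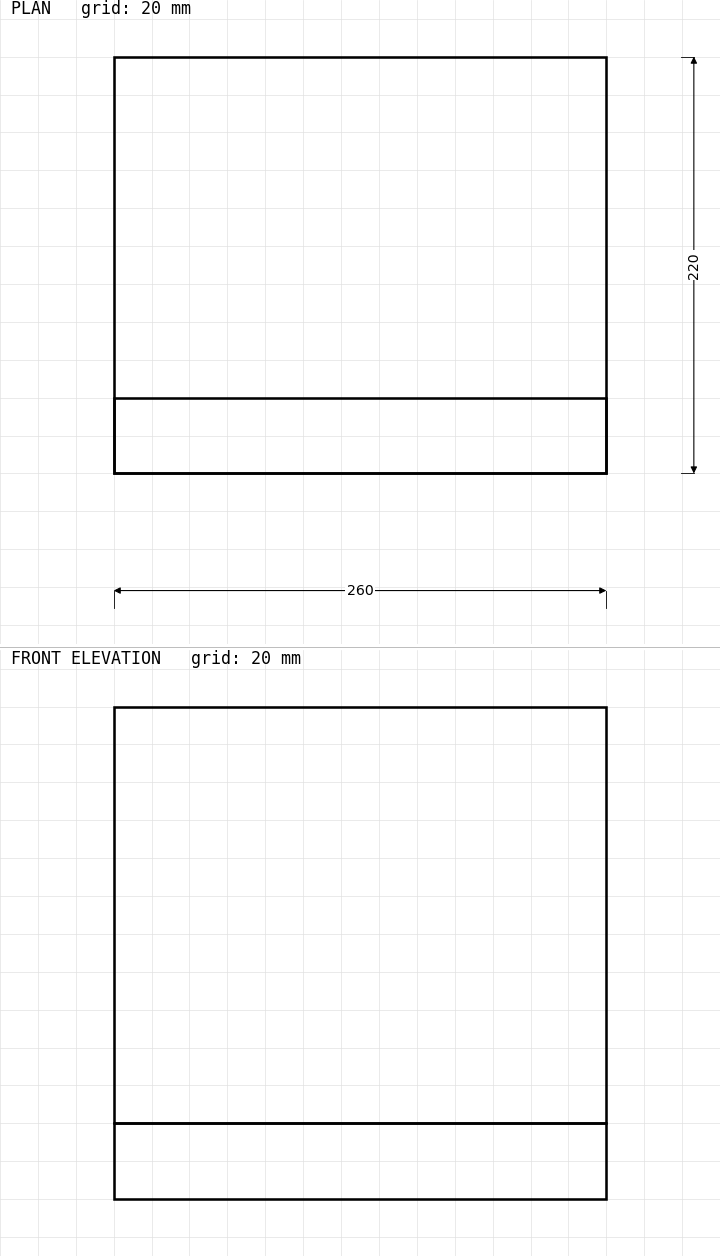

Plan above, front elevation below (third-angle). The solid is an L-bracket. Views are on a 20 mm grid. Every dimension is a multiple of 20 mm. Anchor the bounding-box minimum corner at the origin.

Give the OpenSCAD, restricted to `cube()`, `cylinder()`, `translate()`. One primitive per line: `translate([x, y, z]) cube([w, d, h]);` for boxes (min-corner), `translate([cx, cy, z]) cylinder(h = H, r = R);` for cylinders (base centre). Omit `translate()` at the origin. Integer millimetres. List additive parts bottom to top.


cube([260, 220, 40]);
translate([0, 0, 40]) cube([260, 40, 220]);
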